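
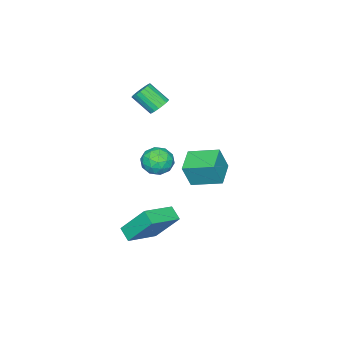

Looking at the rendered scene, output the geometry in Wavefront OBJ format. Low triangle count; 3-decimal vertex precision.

v 2.605 0.772 -3.847
v 2.34 0.137 -3.419
v 2.318 1.924 -2.313
v 2.054 1.29 -1.885
v 4.266 0.45 -3.295
v 4.002 -0.184 -2.867
v 3.98 1.603 -1.761
v 3.715 0.968 -1.333
v 2.006 2.636 1.336
v 2.395 2.422 2.547
v 1.511 3.995 1.735
v 1.9 3.781 2.946
v 3.16 3.139 1.054
v 3.549 2.925 2.265
v 2.665 4.498 1.453
v 3.054 4.284 2.664
v -0.833 -1.522 2.283
v -0.583 -1.135 2.652
v -0.396 -2.092 3.527
v -0.647 -2.478 3.157
v -0.837 -1.124 2.718
v -0.65 -2.081 3.593
v -1.09 -1.191 2.699
v -0.903 -2.148 3.574
v -1.292 -1.324 2.597
v -1.105 -2.281 3.471
v -1.403 -1.496 2.432
v -1.217 -2.453 3.307
v -1.402 -1.673 2.238
v -1.215 -2.63 3.113
v -1.288 -1.82 2.053
v -1.101 -2.777 2.928
v -1.084 -1.908 1.913
v -0.897 -2.865 2.788
v -0.83 -1.919 1.847
v -0.643 -2.876 2.722
v -0.577 -1.852 1.866
v -0.39 -2.809 2.741
v -0.375 -1.719 1.969
v -0.188 -2.676 2.843
v -0.263 -1.547 2.133
v -0.077 -2.504 3.008
v -0.265 -1.37 2.327
v -0.078 -2.327 3.202
v -0.379 -1.223 2.512
v -0.192 -2.18 3.387
v -2.589 -2.319 -2.18
v -2.033 -1.633 -2.18
v -1.567 -3.147 -2.74
v -1.011 -2.461 -2.74
v -1.267 -2.822 -1.976
v -1.898 -2.311 -1.63
v -1.702 -2.469 -3.29
v -2.333 -1.958 -2.944
v -1.485 -1.726 -2.866
v -1.216 -1.944 -2.054
v -2.384 -2.836 -2.866
v -2.115 -3.054 -2.054
v -2.4 -1.904 -2.131
v -1.2 -2.876 -2.789
v -1.35 -3.089 -2.34
v -1.023 -2.685 -2.34
v -2.321 -2.302 -1.807
v -1.994 -1.899 -1.807
v -1.544 -2.597 -1.687
v -1.606 -2.881 -3.113
v -1.279 -2.478 -3.113
v -2.577 -2.095 -2.58
v -2.25 -1.691 -2.58
v -2.056 -2.183 -3.233
v -1.752 -1.555 -2.534
v -1.151 -2.041 -2.863
v -1.557 -2.046 -3.187
v -1.928 -1.746 -2.983
v -1.593 -1.683 -2.057
v -0.993 -2.169 -2.386
v -1.143 -2.382 -1.937
v -1.514 -2.081 -1.733
v -1.271 -1.737 -2.46
v -2.607 -2.611 -2.534
v -2.007 -3.097 -2.863
v -2.086 -2.699 -3.187
v -2.457 -2.398 -2.983
v -2.449 -2.739 -2.057
v -1.848 -3.225 -2.386
v -1.672 -3.034 -1.937
v -2.043 -2.734 -1.733
v -2.329 -3.043 -2.46
f 2 4 1
f 5 2 1
f 1 4 3
f 3 5 1
f 2 8 4
f 6 2 5
f 6 8 2
f 4 8 3
f 7 5 3
f 3 8 7
f 7 6 5
f 8 6 7
f 10 12 9
f 13 10 9
f 9 12 11
f 11 13 9
f 10 16 12
f 14 10 13
f 14 16 10
f 12 16 11
f 15 13 11
f 11 16 15
f 15 14 13
f 16 14 15
f 18 17 21
f 18 21 19
f 19 21 22
f 19 22 20
f 21 17 23
f 21 23 22
f 22 23 24
f 22 24 20
f 23 17 25
f 23 25 24
f 24 25 26
f 24 26 20
f 25 17 27
f 25 27 26
f 26 27 28
f 26 28 20
f 27 17 29
f 27 29 28
f 28 29 30
f 28 30 20
f 29 17 31
f 29 31 30
f 30 31 32
f 30 32 20
f 31 17 33
f 31 33 32
f 32 33 34
f 32 34 20
f 33 17 35
f 33 35 34
f 34 35 36
f 34 36 20
f 35 17 37
f 35 37 36
f 36 37 38
f 36 38 20
f 37 17 39
f 37 39 38
f 38 39 40
f 38 40 20
f 39 17 41
f 39 41 40
f 40 41 42
f 40 42 20
f 41 17 43
f 41 43 42
f 42 43 44
f 42 44 20
f 43 17 45
f 43 45 44
f 44 45 46
f 44 46 20
f 45 17 18
f 45 18 46
f 46 18 19
f 46 19 20
f 47 84 63
f 84 58 87
f 63 87 52
f 84 87 63
f 47 63 59
f 63 52 64
f 59 64 48
f 63 64 59
f 47 59 68
f 59 48 69
f 68 69 54
f 59 69 68
f 47 68 80
f 68 54 83
f 80 83 57
f 68 83 80
f 47 80 84
f 80 57 88
f 84 88 58
f 80 88 84
f 48 64 75
f 64 52 78
f 75 78 56
f 64 78 75
f 52 87 65
f 87 58 86
f 65 86 51
f 87 86 65
f 58 88 85
f 88 57 81
f 85 81 49
f 88 81 85
f 57 83 82
f 83 54 70
f 82 70 53
f 83 70 82
f 54 69 74
f 69 48 71
f 74 71 55
f 69 71 74
f 50 76 62
f 76 56 77
f 62 77 51
f 76 77 62
f 50 62 60
f 62 51 61
f 60 61 49
f 62 61 60
f 50 60 67
f 60 49 66
f 67 66 53
f 60 66 67
f 50 67 72
f 67 53 73
f 72 73 55
f 67 73 72
f 50 72 76
f 72 55 79
f 76 79 56
f 72 79 76
f 51 77 65
f 77 56 78
f 65 78 52
f 77 78 65
f 49 61 85
f 61 51 86
f 85 86 58
f 61 86 85
f 53 66 82
f 66 49 81
f 82 81 57
f 66 81 82
f 55 73 74
f 73 53 70
f 74 70 54
f 73 70 74
f 56 79 75
f 79 55 71
f 75 71 48
f 79 71 75



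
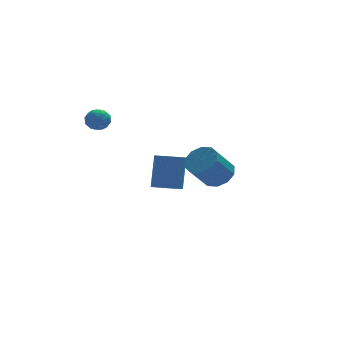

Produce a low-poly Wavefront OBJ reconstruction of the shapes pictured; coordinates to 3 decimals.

v 3.311 2.423 -3.514
v 3.931 1.731 -3.315
v 2.889 1.185 -1.967
v 2.269 1.877 -2.166
v 4.083 2.206 -3.005
v 3.041 1.66 -1.657
v 3.941 2.764 -2.89
v 2.898 2.218 -1.541
v 3.558 3.191 -3.013
v 2.515 2.645 -1.664
v 3.08 3.325 -3.327
v 2.038 2.779 -1.979
v 2.691 3.115 -3.713
v 1.649 2.569 -2.365
v 2.539 2.64 -4.023
v 1.497 2.094 -2.675
v 2.682 2.082 -4.139
v 1.639 1.536 -2.79
v 3.065 1.655 -4.016
v 2.022 1.109 -2.667
v 3.542 1.521 -3.701
v 2.5 0.975 -2.353
v -0.967 -3.909 -0.882
v -0.242 -3.988 -1.005
v 0.112 -3.271 0.619
v -0.613 -3.191 0.742
v -0.367 -3.576 -1.159
v -0.013 -2.859 0.464
v -0.721 -3.291 -1.208
v -0.368 -2.574 0.416
v -1.17 -3.242 -1.132
v -0.816 -2.525 0.492
v -1.541 -3.448 -0.96
v -1.187 -2.731 0.663
v -1.692 -3.829 -0.759
v -1.338 -3.112 0.865
v -1.567 -4.241 -0.604
v -1.213 -3.524 1.019
v -1.212 -4.526 -0.556
v -0.859 -3.809 1.068
v -0.764 -4.575 -0.632
v -0.41 -3.858 0.992
v -0.393 -4.369 -0.803
v -0.039 -3.652 0.82
v -2.486 2.756 1.276
v -2.128 2.321 0.889
v -3.392 2.139 1.131
v -3.034 1.704 0.744
v -2.912 1.745 1.415
v -2.351 2.126 1.505
v -3.169 2.334 0.515
v -2.608 2.715 0.605
v -2.55 2.06 0.419
v -2.391 1.696 0.975
v -3.129 2.764 1.045
v -2.97 2.4 1.601
v -2.227 2.593 1.095
v -3.293 1.867 0.925
v -3.221 1.891 1.319
v -3.01 1.636 1.092
v -2.359 2.478 1.457
v -2.148 2.222 1.23
v -2.609 1.884 1.539
v -3.372 2.238 0.79
v -3.161 1.982 0.563
v -2.51 2.824 0.928
v -2.299 2.569 0.701
v -2.911 2.576 0.481
v -2.265 2.184 0.591
v -2.798 1.821 0.506
v -2.877 2.191 0.372
v -2.547 2.415 0.424
v -2.172 1.97 0.918
v -2.704 1.607 0.833
v -2.632 1.631 1.227
v -2.303 1.855 1.28
v -2.419 1.816 0.642
v -2.816 2.853 1.187
v -3.348 2.49 1.102
v -3.217 2.605 0.74
v -2.888 2.829 0.793
v -2.722 2.639 1.514
v -3.255 2.276 1.429
v -2.973 2.045 1.596
v -2.643 2.269 1.648
v -3.101 2.644 1.378
f 2 1 5
f 2 5 3
f 3 5 6
f 3 6 4
f 5 1 7
f 5 7 6
f 6 7 8
f 6 8 4
f 7 1 9
f 7 9 8
f 8 9 10
f 8 10 4
f 9 1 11
f 9 11 10
f 10 11 12
f 10 12 4
f 11 1 13
f 11 13 12
f 12 13 14
f 12 14 4
f 13 1 15
f 13 15 14
f 14 15 16
f 14 16 4
f 15 1 17
f 15 17 16
f 16 17 18
f 16 18 4
f 17 1 19
f 17 19 18
f 18 19 20
f 18 20 4
f 19 1 21
f 19 21 20
f 20 21 22
f 20 22 4
f 21 1 2
f 21 2 22
f 22 2 3
f 22 3 4
f 24 23 27
f 24 27 25
f 25 27 28
f 25 28 26
f 27 23 29
f 27 29 28
f 28 29 30
f 28 30 26
f 29 23 31
f 29 31 30
f 30 31 32
f 30 32 26
f 31 23 33
f 31 33 32
f 32 33 34
f 32 34 26
f 33 23 35
f 33 35 34
f 34 35 36
f 34 36 26
f 35 23 37
f 35 37 36
f 36 37 38
f 36 38 26
f 37 23 39
f 37 39 38
f 38 39 40
f 38 40 26
f 39 23 41
f 39 41 40
f 40 41 42
f 40 42 26
f 41 23 43
f 41 43 42
f 42 43 44
f 42 44 26
f 43 23 24
f 43 24 44
f 44 24 25
f 44 25 26
f 45 82 61
f 82 56 85
f 61 85 50
f 82 85 61
f 45 61 57
f 61 50 62
f 57 62 46
f 61 62 57
f 45 57 66
f 57 46 67
f 66 67 52
f 57 67 66
f 45 66 78
f 66 52 81
f 78 81 55
f 66 81 78
f 45 78 82
f 78 55 86
f 82 86 56
f 78 86 82
f 46 62 73
f 62 50 76
f 73 76 54
f 62 76 73
f 50 85 63
f 85 56 84
f 63 84 49
f 85 84 63
f 56 86 83
f 86 55 79
f 83 79 47
f 86 79 83
f 55 81 80
f 81 52 68
f 80 68 51
f 81 68 80
f 52 67 72
f 67 46 69
f 72 69 53
f 67 69 72
f 48 74 60
f 74 54 75
f 60 75 49
f 74 75 60
f 48 60 58
f 60 49 59
f 58 59 47
f 60 59 58
f 48 58 65
f 58 47 64
f 65 64 51
f 58 64 65
f 48 65 70
f 65 51 71
f 70 71 53
f 65 71 70
f 48 70 74
f 70 53 77
f 74 77 54
f 70 77 74
f 49 75 63
f 75 54 76
f 63 76 50
f 75 76 63
f 47 59 83
f 59 49 84
f 83 84 56
f 59 84 83
f 51 64 80
f 64 47 79
f 80 79 55
f 64 79 80
f 53 71 72
f 71 51 68
f 72 68 52
f 71 68 72
f 54 77 73
f 77 53 69
f 73 69 46
f 77 69 73



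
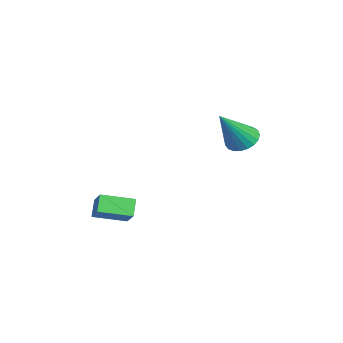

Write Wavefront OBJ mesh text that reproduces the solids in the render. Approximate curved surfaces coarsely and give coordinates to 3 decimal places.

v 3.559 -2.751 -3.488
v 3.061 -2.674 -2.841
v 3.371 -1.469 -3.786
v 2.873 -1.391 -3.139
v 4.387 -2.489 -2.881
v 3.889 -2.411 -2.234
v 4.199 -1.206 -3.179
v 3.701 -1.129 -2.532
v 1.915 2.709 -0.148
v 2.54 2.906 -0.422
v 2.825 1.851 1.308
v 2.475 3.135 -0.247
v 2.313 3.29 -0.055
v 2.082 3.344 0.121
v 1.823 3.289 0.251
v 1.579 3.133 0.311
v 1.394 2.904 0.292
v 1.298 2.641 0.197
v 1.31 2.39 0.042
v 1.426 2.194 -0.146
v 1.626 2.087 -0.334
v 1.877 2.088 -0.49
v 2.134 2.196 -0.587
v 2.353 2.392 -0.609
v 2.497 2.644 -0.55
f 2 4 1
f 5 2 1
f 1 4 3
f 3 5 1
f 2 8 4
f 6 2 5
f 6 8 2
f 4 8 3
f 7 5 3
f 3 8 7
f 7 6 5
f 8 6 7
f 10 9 12
f 10 12 11
f 12 9 13
f 12 13 11
f 13 9 14
f 13 14 11
f 14 9 15
f 14 15 11
f 15 9 16
f 15 16 11
f 16 9 17
f 16 17 11
f 17 9 18
f 17 18 11
f 18 9 19
f 18 19 11
f 19 9 20
f 19 20 11
f 20 9 21
f 20 21 11
f 21 9 22
f 21 22 11
f 22 9 23
f 22 23 11
f 23 9 24
f 23 24 11
f 24 9 25
f 24 25 11
f 25 9 10
f 25 10 11



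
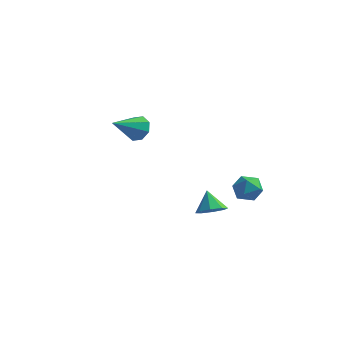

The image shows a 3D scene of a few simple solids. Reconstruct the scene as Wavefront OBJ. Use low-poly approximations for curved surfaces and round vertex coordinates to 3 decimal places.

v 2.562 -1.588 -2.573
v 3.107 -1.734 -2.211
v 2.118 -1.152 -1.727
v 3.137 -1.273 -2.434
v 2.83 -0.997 -2.738
v 2.366 -1.067 -2.945
v 2.017 -1.443 -2.934
v 1.988 -1.904 -2.712
v 2.295 -2.18 -2.408
v 2.758 -2.11 -2.2
v -2.708 1.797 -0.515
v -2.185 1.877 -0.056
v -3.192 0.443 0.275
v -2.634 2.127 0.098
v -3.125 2.184 -0.107
v -3.372 2.013 -0.551
v -3.23 1.716 -0.973
v -2.782 1.466 -1.127
v -2.29 1.41 -0.922
v -2.043 1.58 -0.478
v 3.21 1.39 -1.918
v 3.566 0.832 -2.216
v 2.274 1.148 -2.584
v 2.63 0.59 -2.882
v 2.424 0.56 -2.186
v 3.003 0.71 -1.775
v 2.837 1.27 -3.025
v 3.416 1.42 -2.614
v 3.336 0.758 -2.9
v 3.08 0.319 -2.381
v 2.76 1.661 -2.419
v 2.504 1.222 -1.9
f 2 1 4
f 2 4 3
f 4 1 5
f 4 5 3
f 5 1 6
f 5 6 3
f 6 1 7
f 6 7 3
f 7 1 8
f 7 8 3
f 8 1 9
f 8 9 3
f 9 1 10
f 9 10 3
f 10 1 2
f 10 2 3
f 12 11 14
f 12 14 13
f 14 11 15
f 14 15 13
f 15 11 16
f 15 16 13
f 16 11 17
f 16 17 13
f 17 11 18
f 17 18 13
f 18 11 19
f 18 19 13
f 19 11 20
f 19 20 13
f 20 11 12
f 20 12 13
f 21 32 26
f 21 26 22
f 21 22 28
f 21 28 31
f 21 31 32
f 22 26 30
f 26 32 25
f 32 31 23
f 31 28 27
f 28 22 29
f 24 30 25
f 24 25 23
f 24 23 27
f 24 27 29
f 24 29 30
f 25 30 26
f 23 25 32
f 27 23 31
f 29 27 28
f 30 29 22



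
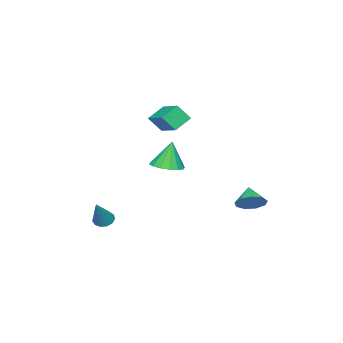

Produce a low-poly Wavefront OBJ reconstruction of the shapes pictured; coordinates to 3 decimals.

v -1.518 0.278 2.293
v -1.182 -0.245 3.064
v -0.721 1.63 2.864
v -0.385 1.107 3.635
v -0.675 0.013 1.745
v -0.339 -0.51 2.516
v 0.122 1.365 2.316
v 0.458 0.842 3.087
v 1.323 -1.893 -3.766
v 1.636 -2.315 -3.891
v 2.277 -1.587 -2.394
v 1.758 -2.073 -4.029
v 1.742 -1.774 -4.085
v 1.593 -1.513 -4.039
v 1.358 -1.372 -3.907
v 1.112 -1.397 -3.73
v 0.932 -1.579 -3.565
v 0.877 -1.86 -3.464
v 0.963 -2.152 -3.459
v 1.163 -2.361 -3.551
v 1.414 -2.422 -3.712
v 0.344 1.038 0.052
v 0.892 0.433 0.203
v 0.036 1.122 1.508
v 1.118 0.797 0.23
v 1.137 1.226 0.21
v 0.944 1.604 0.147
v 0.59 1.831 0.059
v 0.17 1.845 -0.031
v -0.203 1.643 -0.099
v -0.43 1.279 -0.126
v -0.449 0.85 -0.105
v -0.255 0.472 -0.042
v 0.099 0.245 0.046
v 0.519 0.231 0.136
v -2.266 3.951 -2.53
v -1.868 4.231 -1.92
v -2.894 3.409 -1.87
v -2.273 4.557 -2.038
v -2.676 4.6 -2.386
v -2.886 4.339 -2.801
v -2.807 3.897 -3.089
v -2.474 3.48 -3.116
v -2.044 3.284 -2.868
v -1.718 3.4 -2.462
v -1.648 3.774 -2.087
f 2 4 1
f 5 2 1
f 1 4 3
f 3 5 1
f 2 8 4
f 6 2 5
f 6 8 2
f 4 8 3
f 7 5 3
f 3 8 7
f 7 6 5
f 8 6 7
f 10 9 12
f 10 12 11
f 12 9 13
f 12 13 11
f 13 9 14
f 13 14 11
f 14 9 15
f 14 15 11
f 15 9 16
f 15 16 11
f 16 9 17
f 16 17 11
f 17 9 18
f 17 18 11
f 18 9 19
f 18 19 11
f 19 9 20
f 19 20 11
f 20 9 21
f 20 21 11
f 21 9 10
f 21 10 11
f 23 22 25
f 23 25 24
f 25 22 26
f 25 26 24
f 26 22 27
f 26 27 24
f 27 22 28
f 27 28 24
f 28 22 29
f 28 29 24
f 29 22 30
f 29 30 24
f 30 22 31
f 30 31 24
f 31 22 32
f 31 32 24
f 32 22 33
f 32 33 24
f 33 22 34
f 33 34 24
f 34 22 35
f 34 35 24
f 35 22 23
f 35 23 24
f 37 36 39
f 37 39 38
f 39 36 40
f 39 40 38
f 40 36 41
f 40 41 38
f 41 36 42
f 41 42 38
f 42 36 43
f 42 43 38
f 43 36 44
f 43 44 38
f 44 36 45
f 44 45 38
f 45 36 46
f 45 46 38
f 46 36 37
f 46 37 38



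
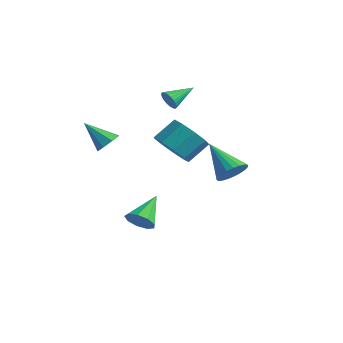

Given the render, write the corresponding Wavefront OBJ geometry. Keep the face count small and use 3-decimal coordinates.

v -1.267 -0.509 -0.62
v -0.489 -0.122 -1.261
v -0.255 0.897 -0.36
v -1.033 0.509 0.28
v -1.138 0.184 -1.438
v -0.903 1.203 -0.537
v -1.847 0.166 -1.233
v -1.613 1.184 -0.332
v -2.285 -0.169 -0.741
v -2.051 0.85 0.16
v -2.247 -0.663 -0.192
v -2.012 0.356 0.708
v -1.75 -1.085 0.156
v -1.516 -0.066 1.056
v -1.028 -1.237 0.14
v -0.793 -0.219 1.041
v -0.417 -1.05 -0.231
v -0.183 -0.031 0.67
v -0.204 -0.609 -0.784
v 0.03 0.41 0.117
v -2.511 -3.102 0.096
v -1.981 -3.309 0.485
v -3.529 -3.658 1.184
v -2.132 -2.816 0.596
v -2.506 -2.49 0.414
v -2.882 -2.522 0.045
v -3.042 -2.894 -0.294
v -2.891 -3.388 -0.405
v -2.517 -3.714 -0.222
v -2.141 -3.682 0.146
v -0.689 -2.834 -4.243
v -0.419 -3.181 -3.623
v -1.171 -1.446 -3.257
v -0.046 -2.895 -3.844
v 0.027 -2.58 -4.251
v -0.236 -2.385 -4.655
v -0.711 -2.399 -4.866
v -1.176 -2.618 -4.786
v -1.413 -2.937 -4.451
v -1.312 -3.209 -4.02
v -0.919 -3.305 -3.693
v 2.739 -0.429 -0.723
v 3.102 0.133 -0.284
v 1.201 -0.411 0.523
v 2.928 0.316 -0.5
v 2.722 0.371 -0.755
v 2.519 0.287 -1.005
v 2.353 0.08 -1.206
v 2.255 -0.216 -1.324
v 2.24 -0.548 -1.337
v 2.312 -0.859 -1.245
v 2.457 -1.096 -1.062
v 2.651 -1.218 -0.821
v 2.86 -1.203 -0.563
v 3.049 -1.054 -0.333
v 3.184 -0.797 -0.17
v 3.242 -0.477 -0.103
v 3.213 -0.148 -0.143
v -2.046 0.052 2.058
v -1.866 -0.167 2.542
v -1.854 1.368 2.582
v -1.679 -0.15 2.431
v -1.548 -0.102 2.263
v -1.492 -0.031 2.064
v -1.521 0.052 1.864
v -1.629 0.136 1.694
v -1.801 0.206 1.579
v -2.011 0.254 1.537
v -2.225 0.27 1.575
v -2.413 0.253 1.686
v -2.544 0.205 1.854
v -2.6 0.134 2.053
v -2.571 0.051 2.253
v -2.462 -0.033 2.423
v -2.29 -0.103 2.538
v -2.081 -0.15 2.579
f 2 1 5
f 2 5 3
f 3 5 6
f 3 6 4
f 5 1 7
f 5 7 6
f 6 7 8
f 6 8 4
f 7 1 9
f 7 9 8
f 8 9 10
f 8 10 4
f 9 1 11
f 9 11 10
f 10 11 12
f 10 12 4
f 11 1 13
f 11 13 12
f 12 13 14
f 12 14 4
f 13 1 15
f 13 15 14
f 14 15 16
f 14 16 4
f 15 1 17
f 15 17 16
f 16 17 18
f 16 18 4
f 17 1 19
f 17 19 18
f 18 19 20
f 18 20 4
f 19 1 2
f 19 2 20
f 20 2 3
f 20 3 4
f 22 21 24
f 22 24 23
f 24 21 25
f 24 25 23
f 25 21 26
f 25 26 23
f 26 21 27
f 26 27 23
f 27 21 28
f 27 28 23
f 28 21 29
f 28 29 23
f 29 21 30
f 29 30 23
f 30 21 22
f 30 22 23
f 32 31 34
f 32 34 33
f 34 31 35
f 34 35 33
f 35 31 36
f 35 36 33
f 36 31 37
f 36 37 33
f 37 31 38
f 37 38 33
f 38 31 39
f 38 39 33
f 39 31 40
f 39 40 33
f 40 31 41
f 40 41 33
f 41 31 32
f 41 32 33
f 43 42 45
f 43 45 44
f 45 42 46
f 45 46 44
f 46 42 47
f 46 47 44
f 47 42 48
f 47 48 44
f 48 42 49
f 48 49 44
f 49 42 50
f 49 50 44
f 50 42 51
f 50 51 44
f 51 42 52
f 51 52 44
f 52 42 53
f 52 53 44
f 53 42 54
f 53 54 44
f 54 42 55
f 54 55 44
f 55 42 56
f 55 56 44
f 56 42 57
f 56 57 44
f 57 42 58
f 57 58 44
f 58 42 43
f 58 43 44
f 60 59 62
f 60 62 61
f 62 59 63
f 62 63 61
f 63 59 64
f 63 64 61
f 64 59 65
f 64 65 61
f 65 59 66
f 65 66 61
f 66 59 67
f 66 67 61
f 67 59 68
f 67 68 61
f 68 59 69
f 68 69 61
f 69 59 70
f 69 70 61
f 70 59 71
f 70 71 61
f 71 59 72
f 71 72 61
f 72 59 73
f 72 73 61
f 73 59 74
f 73 74 61
f 74 59 75
f 74 75 61
f 75 59 76
f 75 76 61
f 76 59 60
f 76 60 61



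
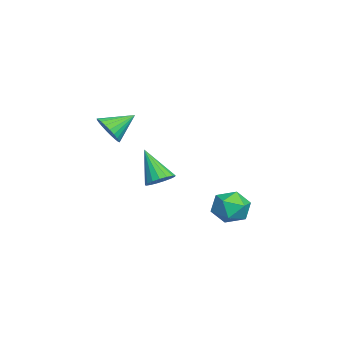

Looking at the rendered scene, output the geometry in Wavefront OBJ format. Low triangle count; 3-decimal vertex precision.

v -1.156 -1.741 -1.361
v -0.686 -2.287 -1.37
v -1.984 -2.479 0.181
v -0.532 -2.049 -1.174
v -0.521 -1.741 -1.02
v -0.655 -1.433 -0.944
v -0.904 -1.195 -0.964
v -1.21 -1.082 -1.075
v -1.504 -1.12 -1.251
v -1.718 -1.301 -1.452
v -1.803 -1.582 -1.633
v -1.74 -1.899 -1.751
v -1.542 -2.18 -1.78
v -1.257 -2.361 -1.712
v -0.948 -2.399 -1.565
v -0.254 2.189 -2.281
v 0.657 1.923 -2.092
v -0.577 0.737 -2.768
v 0.334 0.471 -2.579
v -0.269 0.684 -1.853
v -0.069 1.581 -1.552
v 0.149 1.079 -3.308
v 0.349 1.976 -3.007
v 0.906 1.237 -2.727
v 0.648 0.993 -1.827
v -0.568 1.667 -3.033
v -0.826 1.423 -2.133
v 2.923 -3.685 3.052
v 3.354 -3.205 2.614
v 2.457 -2.615 3.768
v 3.094 -3.212 2.456
v 2.808 -3.292 2.388
v 2.54 -3.431 2.422
v 2.33 -3.609 2.551
v 2.21 -3.799 2.757
v 2.199 -3.971 3.008
v 2.298 -4.1 3.265
v 2.492 -4.166 3.49
v 2.752 -4.159 3.648
v 3.038 -4.079 3.715
v 3.307 -3.94 3.682
v 3.517 -3.761 3.552
v 3.636 -3.572 3.347
v 3.648 -3.399 3.096
v 3.548 -3.27 2.839
f 2 1 4
f 2 4 3
f 4 1 5
f 4 5 3
f 5 1 6
f 5 6 3
f 6 1 7
f 6 7 3
f 7 1 8
f 7 8 3
f 8 1 9
f 8 9 3
f 9 1 10
f 9 10 3
f 10 1 11
f 10 11 3
f 11 1 12
f 11 12 3
f 12 1 13
f 12 13 3
f 13 1 14
f 13 14 3
f 14 1 15
f 14 15 3
f 15 1 2
f 15 2 3
f 16 27 21
f 16 21 17
f 16 17 23
f 16 23 26
f 16 26 27
f 17 21 25
f 21 27 20
f 27 26 18
f 26 23 22
f 23 17 24
f 19 25 20
f 19 20 18
f 19 18 22
f 19 22 24
f 19 24 25
f 20 25 21
f 18 20 27
f 22 18 26
f 24 22 23
f 25 24 17
f 29 28 31
f 29 31 30
f 31 28 32
f 31 32 30
f 32 28 33
f 32 33 30
f 33 28 34
f 33 34 30
f 34 28 35
f 34 35 30
f 35 28 36
f 35 36 30
f 36 28 37
f 36 37 30
f 37 28 38
f 37 38 30
f 38 28 39
f 38 39 30
f 39 28 40
f 39 40 30
f 40 28 41
f 40 41 30
f 41 28 42
f 41 42 30
f 42 28 43
f 42 43 30
f 43 28 44
f 43 44 30
f 44 28 45
f 44 45 30
f 45 28 29
f 45 29 30



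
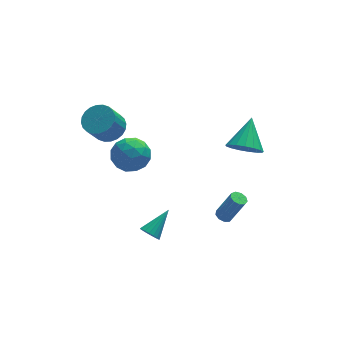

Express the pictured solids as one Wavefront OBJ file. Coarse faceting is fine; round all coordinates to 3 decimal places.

v -3.523 3.908 -1.312
v -2.895 4.398 -2.249
v -2.025 2.642 -0.971
v -1.397 3.132 -1.908
v -1.583 3.787 -0.883
v -2.509 4.569 -1.094
v -2.411 2.471 -2.126
v -3.337 3.253 -2.337
v -2.208 3.51 -2.752
v -1.696 4.323 -1.984
v -3.224 2.717 -1.236
v -2.712 3.53 -0.468
v -3.34 4.264 -1.811
v -1.58 2.776 -1.409
v -1.689 3.161 -0.807
v -1.32 3.449 -1.358
v -3.114 4.364 -1.132
v -2.744 4.653 -1.682
v -1.973 4.293 -0.879
v -2.176 2.387 -1.538
v -1.806 2.676 -2.088
v -3.6 3.591 -1.862
v -3.231 3.879 -2.413
v -2.947 2.747 -2.341
v -2.567 4.031 -2.657
v -1.687 3.287 -2.457
v -2.283 2.898 -2.585
v -2.827 3.358 -2.709
v -2.266 4.508 -2.206
v -1.386 3.764 -2.005
v -1.495 4.149 -1.402
v -2.04 4.609 -1.526
v -1.863 3.987 -2.501
v -3.534 3.276 -1.215
v -2.654 2.532 -1.014
v -2.88 2.431 -1.694
v -3.425 2.891 -1.818
v -3.233 3.753 -0.763
v -2.353 3.009 -0.563
v -2.093 3.682 -0.511
v -2.637 4.142 -0.635
v -3.057 3.053 -0.719
v -2.848 -2.761 -2.735
v -2.425 -2.84 -3.209
v -1.572 -1.859 -1.745
v -2.549 -2.592 -3.275
v -2.732 -2.378 -3.234
v -2.938 -2.239 -3.095
v -3.126 -2.204 -2.884
v -3.259 -2.279 -2.644
v -3.311 -2.449 -2.421
v -3.271 -2.682 -2.261
v -3.148 -2.929 -2.195
v -2.965 -3.144 -2.236
v -2.759 -3.283 -2.375
v -2.57 -3.318 -2.586
v -2.437 -3.243 -2.826
v -2.385 -3.072 -3.048
v 1.133 -3.292 -1.518
v 1.576 -3.114 -1.695
v 2.331 -3.369 -0.059
v 1.887 -3.548 0.118
v 1.385 -2.852 -1.566
v 2.14 -3.107 0.07
v 1.076 -2.796 -1.415
v 1.831 -3.051 0.222
v 0.793 -2.973 -1.312
v 1.548 -3.228 0.325
v 0.669 -3.299 -1.305
v 1.424 -3.554 0.331
v 0.762 -3.622 -1.399
v 1.517 -3.877 0.238
v 1.028 -3.791 -1.548
v 1.783 -4.046 0.089
v 1.344 -3.726 -1.683
v 2.098 -3.982 -0.047
v 1.56 -3.459 -1.741
v 2.315 -3.714 -0.105
v -3.558 3.915 0.783
v -3.008 3.056 0.75
v -3.752 2.527 2.124
v -4.302 3.385 2.157
v -2.772 3.291 0.969
v -3.517 2.762 2.343
v -2.656 3.621 1.159
v -3.401 3.092 2.533
v -2.677 3.996 1.291
v -3.422 3.466 2.665
v -2.832 4.358 1.347
v -3.577 3.829 2.721
v -3.098 4.653 1.316
v -3.843 4.123 2.69
v -3.434 4.835 1.205
v -4.178 4.306 2.579
v -3.788 4.877 1.029
v -4.533 4.348 2.403
v -4.108 4.773 0.816
v -4.852 4.244 2.19
v -4.343 4.538 0.597
v -5.088 4.009 1.971
v -4.459 4.208 0.407
v -5.204 3.679 1.781
v -4.438 3.834 0.275
v -5.183 3.304 1.649
v -4.283 3.471 0.219
v -5.028 2.942 1.593
v -4.017 3.177 0.25
v -4.762 2.647 1.624
v -3.682 2.994 0.361
v -4.426 2.465 1.735
v -3.327 2.952 0.537
v -4.072 2.423 1.911
v 3.056 -0.404 1.276
v 4.002 -0.903 1.243
v 3.864 1.044 2.564
v 4.025 -0.57 0.854
v 3.826 -0.199 0.562
v 3.451 0.125 0.434
v 2.985 0.327 0.498
v 2.535 0.362 0.741
v 2.205 0.222 1.106
v 2.069 -0.062 1.51
v 2.16 -0.424 1.861
v 2.456 -0.782 2.077
v 2.889 -1.053 2.11
v 3.36 -1.175 1.952
v 3.762 -1.121 1.639
f 1 38 17
f 38 12 41
f 17 41 6
f 38 41 17
f 1 17 13
f 17 6 18
f 13 18 2
f 17 18 13
f 1 13 22
f 13 2 23
f 22 23 8
f 13 23 22
f 1 22 34
f 22 8 37
f 34 37 11
f 22 37 34
f 1 34 38
f 34 11 42
f 38 42 12
f 34 42 38
f 2 18 29
f 18 6 32
f 29 32 10
f 18 32 29
f 6 41 19
f 41 12 40
f 19 40 5
f 41 40 19
f 12 42 39
f 42 11 35
f 39 35 3
f 42 35 39
f 11 37 36
f 37 8 24
f 36 24 7
f 37 24 36
f 8 23 28
f 23 2 25
f 28 25 9
f 23 25 28
f 4 30 16
f 30 10 31
f 16 31 5
f 30 31 16
f 4 16 14
f 16 5 15
f 14 15 3
f 16 15 14
f 4 14 21
f 14 3 20
f 21 20 7
f 14 20 21
f 4 21 26
f 21 7 27
f 26 27 9
f 21 27 26
f 4 26 30
f 26 9 33
f 30 33 10
f 26 33 30
f 5 31 19
f 31 10 32
f 19 32 6
f 31 32 19
f 3 15 39
f 15 5 40
f 39 40 12
f 15 40 39
f 7 20 36
f 20 3 35
f 36 35 11
f 20 35 36
f 9 27 28
f 27 7 24
f 28 24 8
f 27 24 28
f 10 33 29
f 33 9 25
f 29 25 2
f 33 25 29
f 44 43 46
f 44 46 45
f 46 43 47
f 46 47 45
f 47 43 48
f 47 48 45
f 48 43 49
f 48 49 45
f 49 43 50
f 49 50 45
f 50 43 51
f 50 51 45
f 51 43 52
f 51 52 45
f 52 43 53
f 52 53 45
f 53 43 54
f 53 54 45
f 54 43 55
f 54 55 45
f 55 43 56
f 55 56 45
f 56 43 57
f 56 57 45
f 57 43 58
f 57 58 45
f 58 43 44
f 58 44 45
f 60 59 63
f 60 63 61
f 61 63 64
f 61 64 62
f 63 59 65
f 63 65 64
f 64 65 66
f 64 66 62
f 65 59 67
f 65 67 66
f 66 67 68
f 66 68 62
f 67 59 69
f 67 69 68
f 68 69 70
f 68 70 62
f 69 59 71
f 69 71 70
f 70 71 72
f 70 72 62
f 71 59 73
f 71 73 72
f 72 73 74
f 72 74 62
f 73 59 75
f 73 75 74
f 74 75 76
f 74 76 62
f 75 59 77
f 75 77 76
f 76 77 78
f 76 78 62
f 77 59 60
f 77 60 78
f 78 60 61
f 78 61 62
f 80 79 83
f 80 83 81
f 81 83 84
f 81 84 82
f 83 79 85
f 83 85 84
f 84 85 86
f 84 86 82
f 85 79 87
f 85 87 86
f 86 87 88
f 86 88 82
f 87 79 89
f 87 89 88
f 88 89 90
f 88 90 82
f 89 79 91
f 89 91 90
f 90 91 92
f 90 92 82
f 91 79 93
f 91 93 92
f 92 93 94
f 92 94 82
f 93 79 95
f 93 95 94
f 94 95 96
f 94 96 82
f 95 79 97
f 95 97 96
f 96 97 98
f 96 98 82
f 97 79 99
f 97 99 98
f 98 99 100
f 98 100 82
f 99 79 101
f 99 101 100
f 100 101 102
f 100 102 82
f 101 79 103
f 101 103 102
f 102 103 104
f 102 104 82
f 103 79 105
f 103 105 104
f 104 105 106
f 104 106 82
f 105 79 107
f 105 107 106
f 106 107 108
f 106 108 82
f 107 79 109
f 107 109 108
f 108 109 110
f 108 110 82
f 109 79 111
f 109 111 110
f 110 111 112
f 110 112 82
f 111 79 80
f 111 80 112
f 112 80 81
f 112 81 82
f 114 113 116
f 114 116 115
f 116 113 117
f 116 117 115
f 117 113 118
f 117 118 115
f 118 113 119
f 118 119 115
f 119 113 120
f 119 120 115
f 120 113 121
f 120 121 115
f 121 113 122
f 121 122 115
f 122 113 123
f 122 123 115
f 123 113 124
f 123 124 115
f 124 113 125
f 124 125 115
f 125 113 126
f 125 126 115
f 126 113 127
f 126 127 115
f 127 113 114
f 127 114 115



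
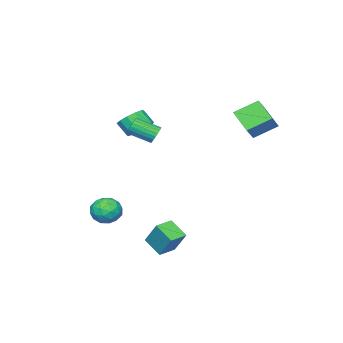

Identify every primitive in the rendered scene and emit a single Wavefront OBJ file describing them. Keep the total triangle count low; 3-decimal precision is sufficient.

v 1.916 -0.158 2.995
v 2.264 0.224 3.3
v 2.953 -0.941 3.97
v 2.604 -1.322 3.665
v 2.069 0.197 3.453
v 2.758 -0.967 4.124
v 1.848 0.109 3.528
v 2.537 -1.055 4.198
v 1.638 -0.025 3.51
v 2.327 -1.189 4.181
v 1.477 -0.182 3.403
v 2.166 -1.347 4.074
v 1.391 -0.335 3.226
v 2.08 -1.499 3.896
v 1.396 -0.457 3.008
v 2.085 -1.622 3.679
v 1.491 -0.528 2.789
v 2.18 -1.692 3.459
v 1.659 -0.534 2.604
v 2.348 -1.699 3.275
v 1.872 -0.476 2.488
v 2.56 -1.64 3.158
v 2.092 -0.362 2.459
v 2.781 -1.527 3.129
v 2.282 -0.213 2.522
v 2.97 -1.378 3.193
v 2.408 -0.055 2.668
v 3.097 -1.219 3.338
v 2.449 0.086 2.87
v 3.138 -1.078 3.54
v 2.398 0.185 3.093
v 3.087 -0.98 3.764
v -3.001 2.706 2.04
v -3.681 1.287 2.916
v -3.998 3.694 2.868
v -4.678 2.276 3.743
v -2.222 2.824 2.837
v -2.902 1.406 3.712
v -3.219 3.813 3.664
v -3.899 2.394 4.54
v -0.457 -3.184 2.128
v 0.287 -2.794 2.45
v 0.321 -3.506 3.234
v -0.423 -3.896 2.912
v -0.104 -2.563 2.676
v -0.07 -3.276 3.46
v -0.607 -2.53 2.728
v -0.573 -3.242 3.512
v -1.063 -2.705 2.589
v -1.029 -3.417 3.374
v -1.326 -3.031 2.304
v -1.292 -3.743 3.089
v -1.313 -3.406 1.963
v -1.279 -4.118 2.748
v -1.029 -3.711 1.674
v -0.995 -4.423 2.459
v -0.563 -3.848 1.53
v -0.529 -4.56 2.314
v -0.063 -3.774 1.575
v -0.029 -4.487 2.359
v 0.312 -3.513 1.795
v 0.346 -4.225 2.58
v 0.442 -3.148 2.122
v 0.476 -3.86 2.906
v 3.223 2.111 -4.502
v 3.106 1.024 -3.745
v 3.437 3.054 -3.116
v 3.32 1.967 -2.359
v 4.3 1.953 -4.561
v 4.183 0.866 -3.804
v 4.514 2.896 -3.175
v 4.397 1.809 -2.418
v 2.742 -2.248 -2.622
v 3.525 -2.558 -3.12
v 1.935 -3.522 -3.1
v 2.718 -3.832 -3.598
v 2.729 -3.831 -2.62
v 3.228 -3.043 -2.325
v 2.232 -3.037 -3.895
v 2.731 -2.249 -3.6
v 3.21 -3.045 -3.907
v 3.517 -3.535 -3.119
v 1.943 -2.545 -3.101
v 2.25 -3.035 -2.313
v 3.204 -2.291 -2.829
v 2.256 -3.789 -3.391
v 2.262 -3.788 -2.817
v 2.722 -3.97 -3.109
v 3.03 -2.577 -2.361
v 3.49 -2.758 -2.654
v 3.022 -3.507 -2.361
v 1.97 -3.322 -3.566
v 2.43 -3.503 -3.859
v 2.738 -2.11 -3.111
v 3.198 -2.292 -3.403
v 2.438 -2.573 -3.859
v 3.479 -2.759 -3.584
v 3.005 -3.508 -3.865
v 2.719 -3.041 -4.04
v 3.012 -2.578 -3.866
v 3.66 -3.048 -3.121
v 3.185 -3.796 -3.402
v 3.192 -3.796 -2.827
v 3.485 -3.333 -2.653
v 3.475 -3.334 -3.583
v 2.275 -2.284 -2.818
v 1.8 -3.032 -3.099
v 1.975 -2.747 -3.567
v 2.268 -2.284 -3.393
v 2.455 -2.572 -2.355
v 1.981 -3.321 -2.636
v 2.448 -3.502 -2.354
v 2.741 -3.039 -2.18
v 1.985 -2.746 -2.637
f 2 1 5
f 2 5 3
f 3 5 6
f 3 6 4
f 5 1 7
f 5 7 6
f 6 7 8
f 6 8 4
f 7 1 9
f 7 9 8
f 8 9 10
f 8 10 4
f 9 1 11
f 9 11 10
f 10 11 12
f 10 12 4
f 11 1 13
f 11 13 12
f 12 13 14
f 12 14 4
f 13 1 15
f 13 15 14
f 14 15 16
f 14 16 4
f 15 1 17
f 15 17 16
f 16 17 18
f 16 18 4
f 17 1 19
f 17 19 18
f 18 19 20
f 18 20 4
f 19 1 21
f 19 21 20
f 20 21 22
f 20 22 4
f 21 1 23
f 21 23 22
f 22 23 24
f 22 24 4
f 23 1 25
f 23 25 24
f 24 25 26
f 24 26 4
f 25 1 27
f 25 27 26
f 26 27 28
f 26 28 4
f 27 1 29
f 27 29 28
f 28 29 30
f 28 30 4
f 29 1 31
f 29 31 30
f 30 31 32
f 30 32 4
f 31 1 2
f 31 2 32
f 32 2 3
f 32 3 4
f 34 36 33
f 37 34 33
f 33 36 35
f 35 37 33
f 34 40 36
f 38 34 37
f 38 40 34
f 36 40 35
f 39 37 35
f 35 40 39
f 39 38 37
f 40 38 39
f 42 41 45
f 42 45 43
f 43 45 46
f 43 46 44
f 45 41 47
f 45 47 46
f 46 47 48
f 46 48 44
f 47 41 49
f 47 49 48
f 48 49 50
f 48 50 44
f 49 41 51
f 49 51 50
f 50 51 52
f 50 52 44
f 51 41 53
f 51 53 52
f 52 53 54
f 52 54 44
f 53 41 55
f 53 55 54
f 54 55 56
f 54 56 44
f 55 41 57
f 55 57 56
f 56 57 58
f 56 58 44
f 57 41 59
f 57 59 58
f 58 59 60
f 58 60 44
f 59 41 61
f 59 61 60
f 60 61 62
f 60 62 44
f 61 41 63
f 61 63 62
f 62 63 64
f 62 64 44
f 63 41 42
f 63 42 64
f 64 42 43
f 64 43 44
f 66 68 65
f 69 66 65
f 65 68 67
f 67 69 65
f 66 72 68
f 70 66 69
f 70 72 66
f 68 72 67
f 71 69 67
f 67 72 71
f 71 70 69
f 72 70 71
f 73 110 89
f 110 84 113
f 89 113 78
f 110 113 89
f 73 89 85
f 89 78 90
f 85 90 74
f 89 90 85
f 73 85 94
f 85 74 95
f 94 95 80
f 85 95 94
f 73 94 106
f 94 80 109
f 106 109 83
f 94 109 106
f 73 106 110
f 106 83 114
f 110 114 84
f 106 114 110
f 74 90 101
f 90 78 104
f 101 104 82
f 90 104 101
f 78 113 91
f 113 84 112
f 91 112 77
f 113 112 91
f 84 114 111
f 114 83 107
f 111 107 75
f 114 107 111
f 83 109 108
f 109 80 96
f 108 96 79
f 109 96 108
f 80 95 100
f 95 74 97
f 100 97 81
f 95 97 100
f 76 102 88
f 102 82 103
f 88 103 77
f 102 103 88
f 76 88 86
f 88 77 87
f 86 87 75
f 88 87 86
f 76 86 93
f 86 75 92
f 93 92 79
f 86 92 93
f 76 93 98
f 93 79 99
f 98 99 81
f 93 99 98
f 76 98 102
f 98 81 105
f 102 105 82
f 98 105 102
f 77 103 91
f 103 82 104
f 91 104 78
f 103 104 91
f 75 87 111
f 87 77 112
f 111 112 84
f 87 112 111
f 79 92 108
f 92 75 107
f 108 107 83
f 92 107 108
f 81 99 100
f 99 79 96
f 100 96 80
f 99 96 100
f 82 105 101
f 105 81 97
f 101 97 74
f 105 97 101



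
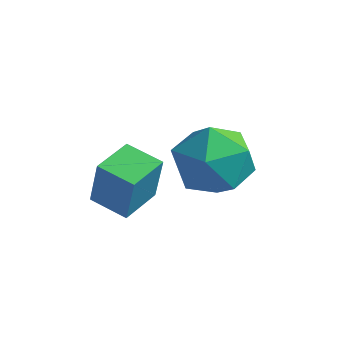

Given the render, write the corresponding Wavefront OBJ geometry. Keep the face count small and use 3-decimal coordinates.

v -0.825 0.645 0.425
v 0.276 1.225 0.553
v 0.104 -0.925 -0.453
v 1.205 -0.345 -0.325
v 0.6 -0.769 0.685
v 0.026 0.201 1.227
v 0.354 0.099 -1.127
v -0.22 1.069 -0.585
v 1.005 0.888 -0.406
v 1.157 0.351 0.714
v -0.777 -0.051 -0.614
v -0.625 -0.588 0.506
v -3.139 -0.861 -2.428
v -2.78 -0.967 -0.852
v -3.199 0.474 -2.324
v -2.839 0.368 -0.748
v -1.961 -0.788 -2.692
v -1.601 -0.894 -1.116
v -2.02 0.547 -2.588
v -1.661 0.441 -1.012
f 1 12 6
f 1 6 2
f 1 2 8
f 1 8 11
f 1 11 12
f 2 6 10
f 6 12 5
f 12 11 3
f 11 8 7
f 8 2 9
f 4 10 5
f 4 5 3
f 4 3 7
f 4 7 9
f 4 9 10
f 5 10 6
f 3 5 12
f 7 3 11
f 9 7 8
f 10 9 2
f 14 16 13
f 17 14 13
f 13 16 15
f 15 17 13
f 14 20 16
f 18 14 17
f 18 20 14
f 16 20 15
f 19 17 15
f 15 20 19
f 19 18 17
f 20 18 19



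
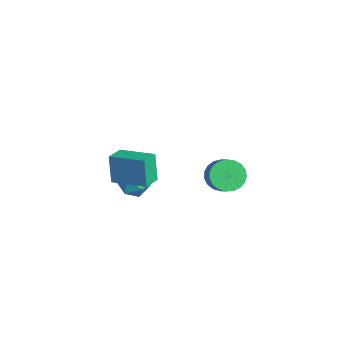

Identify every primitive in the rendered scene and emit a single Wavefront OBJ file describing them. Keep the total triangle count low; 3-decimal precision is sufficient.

v -0.16 3.404 -3.341
v 0.387 3.039 -4.068
v 1.247 2.971 -3.385
v 0.7 3.336 -2.659
v 0.45 3.44 -4.107
v 1.31 3.372 -3.425
v 0.408 3.834 -4.014
v 1.268 3.766 -3.332
v 0.267 4.155 -3.805
v 1.127 4.086 -3.122
v 0.053 4.345 -3.515
v 0.913 4.277 -2.833
v -0.199 4.373 -3.196
v 0.661 4.304 -2.513
v -0.443 4.233 -2.901
v 0.417 4.164 -2.219
v -0.639 3.95 -2.683
v 0.221 3.881 -2.001
v -0.752 3.572 -2.578
v 0.108 3.504 -1.896
v -0.762 3.166 -2.606
v 0.098 3.098 -1.923
v -0.669 2.801 -2.76
v 0.191 2.732 -2.078
v -0.487 2.54 -3.015
v 0.373 2.471 -2.333
v -0.249 2.428 -3.327
v 0.611 2.36 -2.644
v 0.004 2.486 -3.641
v 0.865 2.417 -2.958
v 0.23 2.702 -3.903
v 1.09 2.633 -3.22
v 2.772 -3.091 1.015
v 2.317 -3.021 2.527
v 4.184 -1.858 1.384
v 3.729 -1.789 2.895
v 3.411 -3.891 1.245
v 2.956 -3.822 2.756
v 4.823 -2.659 1.613
v 4.368 -2.589 3.125
v -1.822 -0.347 -3.254
v -0.963 -0.214 -3.601
v -1.617 -1.846 -3.319
v -0.758 -1.713 -3.666
v -0.944 -1.485 -2.778
v -1.071 -0.558 -2.738
v -1.509 -1.502 -4.182
v -1.636 -0.575 -4.142
v -0.77 -0.928 -4.175
v -0.421 -0.918 -3.307
v -2.159 -1.142 -3.613
v -1.81 -1.132 -2.745
f 2 1 5
f 2 5 3
f 3 5 6
f 3 6 4
f 5 1 7
f 5 7 6
f 6 7 8
f 6 8 4
f 7 1 9
f 7 9 8
f 8 9 10
f 8 10 4
f 9 1 11
f 9 11 10
f 10 11 12
f 10 12 4
f 11 1 13
f 11 13 12
f 12 13 14
f 12 14 4
f 13 1 15
f 13 15 14
f 14 15 16
f 14 16 4
f 15 1 17
f 15 17 16
f 16 17 18
f 16 18 4
f 17 1 19
f 17 19 18
f 18 19 20
f 18 20 4
f 19 1 21
f 19 21 20
f 20 21 22
f 20 22 4
f 21 1 23
f 21 23 22
f 22 23 24
f 22 24 4
f 23 1 25
f 23 25 24
f 24 25 26
f 24 26 4
f 25 1 27
f 25 27 26
f 26 27 28
f 26 28 4
f 27 1 29
f 27 29 28
f 28 29 30
f 28 30 4
f 29 1 31
f 29 31 30
f 30 31 32
f 30 32 4
f 31 1 2
f 31 2 32
f 32 2 3
f 32 3 4
f 34 36 33
f 37 34 33
f 33 36 35
f 35 37 33
f 34 40 36
f 38 34 37
f 38 40 34
f 36 40 35
f 39 37 35
f 35 40 39
f 39 38 37
f 40 38 39
f 41 52 46
f 41 46 42
f 41 42 48
f 41 48 51
f 41 51 52
f 42 46 50
f 46 52 45
f 52 51 43
f 51 48 47
f 48 42 49
f 44 50 45
f 44 45 43
f 44 43 47
f 44 47 49
f 44 49 50
f 45 50 46
f 43 45 52
f 47 43 51
f 49 47 48
f 50 49 42



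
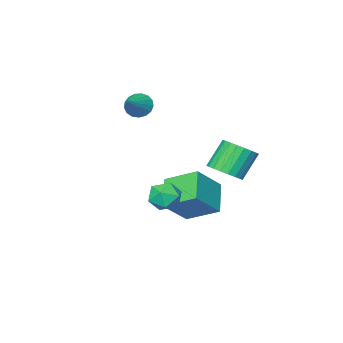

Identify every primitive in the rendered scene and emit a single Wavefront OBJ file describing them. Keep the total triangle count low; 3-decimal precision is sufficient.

v -1.508 -1.674 1.634
v -1.285 -1.35 1.019
v -0.352 -0.966 2.426
v -1.515 -1.124 1.153
v -1.744 -1.024 1.398
v -1.918 -1.073 1.697
v -1.999 -1.26 1.981
v -1.967 -1.541 2.186
v -1.83 -1.853 2.264
v -1.619 -2.123 2.198
v -1.383 -2.291 2.003
v -1.175 -2.317 1.723
v -1.044 -2.196 1.423
v -1.019 -1.955 1.171
v -1.106 -1.65 1.025
v -0.651 2.763 -2.041
v -0.2 3.13 -2.705
v 0.54 2.11 -1.595
v 0.991 2.477 -2.259
v 0.691 2.98 -1.598
v -0.045 3.384 -1.874
v 0.385 1.856 -2.426
v -0.351 2.26 -2.702
v 0.44 2.57 -2.944
v 0.629 3.265 -2.432
v -0.289 1.975 -1.868
v -0.1 2.67 -1.356
v -3.466 -0.441 -4.244
v -2.064 -0.428 -2.933
v -4.288 1.038 -3.379
v -2.885 1.05 -2.068
v -2.515 0.69 -5.272
v -1.112 0.702 -3.961
v -3.336 2.168 -4.407
v -1.934 2.181 -3.096
v -2.534 3.479 -1.102
v -1.956 2.897 -0.71
v -2.927 2.838 0.635
v -3.506 3.421 0.242
v -1.819 3.231 -0.597
v -2.791 3.172 0.748
v -1.807 3.608 -0.571
v -2.778 3.55 0.774
v -1.92 3.963 -0.637
v -2.892 3.905 0.707
v -2.139 4.235 -0.784
v -3.111 4.176 0.561
v -2.427 4.375 -0.985
v -3.398 4.317 0.359
v -2.733 4.361 -1.207
v -3.705 4.302 0.137
v -3.005 4.194 -1.411
v -3.976 4.136 -0.066
v -3.195 3.904 -1.561
v -4.167 3.845 -0.217
v -3.271 3.54 -1.632
v -4.243 3.481 -0.288
v -3.22 3.166 -1.612
v -4.192 3.107 -0.267
v -3.05 2.846 -1.503
v -4.022 2.787 -0.158
v -2.791 2.635 -1.325
v -3.763 2.576 0.02
v -2.487 2.571 -1.108
v -3.459 2.512 0.236
v -2.192 2.663 -0.891
v -3.164 2.604 0.454
f 2 1 4
f 2 4 3
f 4 1 5
f 4 5 3
f 5 1 6
f 5 6 3
f 6 1 7
f 6 7 3
f 7 1 8
f 7 8 3
f 8 1 9
f 8 9 3
f 9 1 10
f 9 10 3
f 10 1 11
f 10 11 3
f 11 1 12
f 11 12 3
f 12 1 13
f 12 13 3
f 13 1 14
f 13 14 3
f 14 1 15
f 14 15 3
f 15 1 2
f 15 2 3
f 16 27 21
f 16 21 17
f 16 17 23
f 16 23 26
f 16 26 27
f 17 21 25
f 21 27 20
f 27 26 18
f 26 23 22
f 23 17 24
f 19 25 20
f 19 20 18
f 19 18 22
f 19 22 24
f 19 24 25
f 20 25 21
f 18 20 27
f 22 18 26
f 24 22 23
f 25 24 17
f 29 31 28
f 32 29 28
f 28 31 30
f 30 32 28
f 29 35 31
f 33 29 32
f 33 35 29
f 31 35 30
f 34 32 30
f 30 35 34
f 34 33 32
f 35 33 34
f 37 36 40
f 37 40 38
f 38 40 41
f 38 41 39
f 40 36 42
f 40 42 41
f 41 42 43
f 41 43 39
f 42 36 44
f 42 44 43
f 43 44 45
f 43 45 39
f 44 36 46
f 44 46 45
f 45 46 47
f 45 47 39
f 46 36 48
f 46 48 47
f 47 48 49
f 47 49 39
f 48 36 50
f 48 50 49
f 49 50 51
f 49 51 39
f 50 36 52
f 50 52 51
f 51 52 53
f 51 53 39
f 52 36 54
f 52 54 53
f 53 54 55
f 53 55 39
f 54 36 56
f 54 56 55
f 55 56 57
f 55 57 39
f 56 36 58
f 56 58 57
f 57 58 59
f 57 59 39
f 58 36 60
f 58 60 59
f 59 60 61
f 59 61 39
f 60 36 62
f 60 62 61
f 61 62 63
f 61 63 39
f 62 36 64
f 62 64 63
f 63 64 65
f 63 65 39
f 64 36 66
f 64 66 65
f 65 66 67
f 65 67 39
f 66 36 37
f 66 37 67
f 67 37 38
f 67 38 39



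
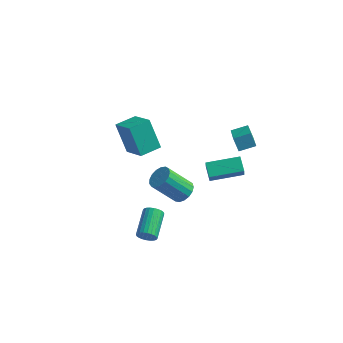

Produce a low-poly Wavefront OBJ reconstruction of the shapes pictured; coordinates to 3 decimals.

v 1.987 2.251 0.576
v 1.527 2.541 1.379
v 1.245 3.944 -0.461
v 0.785 4.234 0.342
v 2.875 2.826 0.878
v 2.415 3.116 1.681
v 2.133 4.519 -0.159
v 1.673 4.809 0.644
v -4.1 -0.369 0.807
v -2.805 -1.327 1.776
v -5.032 0.189 2.605
v -3.736 -0.769 3.573
v -3.304 0.769 0.867
v -2.008 -0.189 1.835
v -4.235 1.327 2.664
v -2.94 0.369 3.633
v -0.154 2.484 -1.984
v -0.029 2.065 -1.14
v 1.667 3.557 -1.721
v 1.792 3.138 -0.878
v 0.388 1.682 -2.462
v 0.513 1.263 -1.619
v 2.209 2.755 -2.2
v 2.334 2.336 -1.356
v -0.815 0.391 -2.746
v -0.418 0.898 -2.239
v -1.707 0.296 -0.627
v -2.105 -0.211 -1.134
v -0.706 1.12 -2.386
v -1.995 0.518 -0.775
v -1.019 1.175 -2.616
v -2.309 0.573 -1.005
v -1.286 1.05 -2.876
v -2.575 0.448 -1.264
v -1.444 0.774 -3.106
v -2.734 0.172 -1.494
v -1.459 0.411 -3.253
v -2.748 -0.191 -1.642
v -1.326 0.043 -3.285
v -2.616 -0.559 -1.673
v -1.076 -0.246 -3.192
v -2.366 -0.847 -1.581
v -0.767 -0.388 -2.998
v -2.056 -0.99 -1.386
v -0.468 -0.352 -2.745
v -1.757 -0.954 -1.134
v -0.249 -0.146 -2.493
v -1.538 -0.748 -0.882
v -0.16 0.183 -2.299
v -1.449 -0.418 -0.687
v -0.221 0.56 -2.207
v -1.51 -0.042 -0.595
v -1.075 -4.857 -2.007
v -0.729 -4.982 -1.496
v -0.979 -3.248 -0.902
v -1.325 -3.123 -1.413
v -0.556 -4.904 -1.652
v -0.807 -3.17 -1.058
v -0.463 -4.818 -1.863
v -0.713 -3.084 -1.269
v -0.462 -4.738 -2.095
v -0.713 -3.004 -1.501
v -0.555 -4.677 -2.314
v -0.806 -2.943 -1.721
v -0.727 -4.643 -2.487
v -0.978 -2.908 -1.893
v -0.952 -4.641 -2.586
v -1.203 -2.907 -1.992
v -1.196 -4.672 -2.597
v -1.446 -2.938 -2.003
v -1.421 -4.732 -2.518
v -1.671 -2.998 -1.924
v -1.593 -4.81 -2.362
v -1.844 -3.076 -1.768
v -1.687 -4.896 -2.151
v -1.937 -3.162 -1.557
v -1.687 -4.976 -1.919
v -1.938 -3.242 -1.325
v -1.594 -5.037 -1.699
v -1.845 -3.303 -1.106
v -1.422 -5.072 -1.527
v -1.673 -3.337 -0.933
v -1.197 -5.073 -1.428
v -1.448 -3.339 -0.834
v -0.954 -5.042 -1.417
v -1.204 -3.308 -0.823
f 2 4 1
f 5 2 1
f 1 4 3
f 3 5 1
f 2 8 4
f 6 2 5
f 6 8 2
f 4 8 3
f 7 5 3
f 3 8 7
f 7 6 5
f 8 6 7
f 10 12 9
f 13 10 9
f 9 12 11
f 11 13 9
f 10 16 12
f 14 10 13
f 14 16 10
f 12 16 11
f 15 13 11
f 11 16 15
f 15 14 13
f 16 14 15
f 18 20 17
f 21 18 17
f 17 20 19
f 19 21 17
f 18 24 20
f 22 18 21
f 22 24 18
f 20 24 19
f 23 21 19
f 19 24 23
f 23 22 21
f 24 22 23
f 26 25 29
f 26 29 27
f 27 29 30
f 27 30 28
f 29 25 31
f 29 31 30
f 30 31 32
f 30 32 28
f 31 25 33
f 31 33 32
f 32 33 34
f 32 34 28
f 33 25 35
f 33 35 34
f 34 35 36
f 34 36 28
f 35 25 37
f 35 37 36
f 36 37 38
f 36 38 28
f 37 25 39
f 37 39 38
f 38 39 40
f 38 40 28
f 39 25 41
f 39 41 40
f 40 41 42
f 40 42 28
f 41 25 43
f 41 43 42
f 42 43 44
f 42 44 28
f 43 25 45
f 43 45 44
f 44 45 46
f 44 46 28
f 45 25 47
f 45 47 46
f 46 47 48
f 46 48 28
f 47 25 49
f 47 49 48
f 48 49 50
f 48 50 28
f 49 25 51
f 49 51 50
f 50 51 52
f 50 52 28
f 51 25 26
f 51 26 52
f 52 26 27
f 52 27 28
f 54 53 57
f 54 57 55
f 55 57 58
f 55 58 56
f 57 53 59
f 57 59 58
f 58 59 60
f 58 60 56
f 59 53 61
f 59 61 60
f 60 61 62
f 60 62 56
f 61 53 63
f 61 63 62
f 62 63 64
f 62 64 56
f 63 53 65
f 63 65 64
f 64 65 66
f 64 66 56
f 65 53 67
f 65 67 66
f 66 67 68
f 66 68 56
f 67 53 69
f 67 69 68
f 68 69 70
f 68 70 56
f 69 53 71
f 69 71 70
f 70 71 72
f 70 72 56
f 71 53 73
f 71 73 72
f 72 73 74
f 72 74 56
f 73 53 75
f 73 75 74
f 74 75 76
f 74 76 56
f 75 53 77
f 75 77 76
f 76 77 78
f 76 78 56
f 77 53 79
f 77 79 78
f 78 79 80
f 78 80 56
f 79 53 81
f 79 81 80
f 80 81 82
f 80 82 56
f 81 53 83
f 81 83 82
f 82 83 84
f 82 84 56
f 83 53 85
f 83 85 84
f 84 85 86
f 84 86 56
f 85 53 54
f 85 54 86
f 86 54 55
f 86 55 56



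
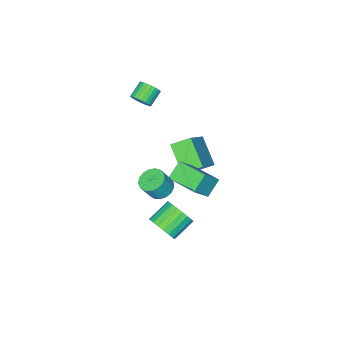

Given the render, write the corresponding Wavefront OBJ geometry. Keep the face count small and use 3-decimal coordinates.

v -3.777 -3.687 -3.799
v -4.616 -2.927 -3.202
v -3.284 -2.182 -5.021
v -4.123 -1.422 -4.424
v -2.257 -3.078 -2.436
v -3.096 -2.318 -1.839
v -1.764 -1.573 -3.658
v -2.603 -0.813 -3.061
v 4.001 3.033 -0.896
v 4.336 2.507 -0.247
v 3.075 2.581 0.465
v 2.739 3.107 -0.184
v 4.425 2.849 -0.124
v 3.164 2.923 0.588
v 4.441 3.223 -0.134
v 3.18 3.296 0.577
v 4.381 3.564 -0.276
v 3.12 3.637 0.435
v 4.255 3.813 -0.526
v 2.994 3.887 0.186
v 4.085 3.928 -0.839
v 2.824 4.001 -0.127
v 3.9 3.887 -1.162
v 2.639 3.961 -0.45
v 3.733 3.699 -1.439
v 2.472 3.773 -0.727
v 3.612 3.396 -1.622
v 2.351 3.47 -0.91
v 3.558 3.03 -1.68
v 2.297 3.104 -0.968
v 3.581 2.665 -1.602
v 2.32 2.738 -0.89
v 3.676 2.363 -1.402
v 2.415 2.437 -0.69
v 3.828 2.178 -1.114
v 2.566 2.251 -0.403
v 4.009 2.14 -0.789
v 2.748 2.213 -0.077
v 4.189 2.256 -0.482
v 2.928 2.33 0.229
v 0.886 -0.425 -2.223
v 1.426 0.109 -2.44
v 1.994 -0.04 -1.394
v 1.454 -0.575 -1.177
v 1.16 0.314 -2.266
v 1.728 0.165 -1.22
v 0.832 0.35 -2.083
v 1.4 0.201 -1.036
v 0.515 0.209 -1.932
v 1.083 0.059 -0.885
v 0.284 -0.078 -1.847
v 0.852 -0.228 -0.801
v 0.191 -0.445 -1.849
v 0.759 -0.594 -0.802
v 0.257 -0.807 -1.936
v 0.825 -0.956 -0.89
v 0.467 -1.081 -2.089
v 1.035 -1.231 -1.043
v 0.773 -1.206 -2.273
v 1.341 -1.355 -1.227
v 1.105 -1.151 -2.446
v 1.673 -1.3 -1.399
v 1.387 -0.93 -2.567
v 1.955 -1.08 -1.521
v 1.554 -0.594 -2.61
v 2.122 -0.743 -1.563
v 1.568 -0.219 -2.564
v 2.136 -0.368 -1.518
v -1.778 -0.683 -2.321
v -0.75 -0.716 -1.161
v -1.876 1.229 -2.181
v -0.848 1.197 -1.021
v -0.852 -0.577 -3.139
v 0.176 -0.609 -1.979
v -0.95 1.336 -2.999
v 0.078 1.303 -1.839
v -0.671 -3.745 2.116
v -0.304 -3.856 2.641
v -1.202 -4.046 3.229
v -1.569 -3.935 2.704
v -0.344 -3.606 2.661
v -1.242 -3.797 3.248
v -0.434 -3.378 2.597
v -1.332 -3.568 3.185
v -0.56 -3.205 2.461
v -1.458 -3.395 3.048
v -0.703 -3.115 2.272
v -1.601 -3.305 2.859
v -0.841 -3.12 2.059
v -1.739 -3.31 2.647
v -0.953 -3.221 1.855
v -1.851 -3.411 2.443
v -1.022 -3.401 1.691
v -1.92 -3.591 2.278
v -1.038 -3.634 1.591
v -1.936 -3.824 2.179
v -0.998 -3.883 1.572
v -1.896 -4.074 2.159
v -0.908 -4.112 1.635
v -1.806 -4.302 2.223
v -0.782 -4.285 1.772
v -1.68 -4.475 2.359
v -0.639 -4.375 1.961
v -1.537 -4.565 2.548
v -0.501 -4.37 2.173
v -1.399 -4.56 2.761
v -0.389 -4.269 2.377
v -1.287 -4.459 2.965
v -0.32 -4.089 2.542
v -1.218 -4.279 3.129
f 2 4 1
f 5 2 1
f 1 4 3
f 3 5 1
f 2 8 4
f 6 2 5
f 6 8 2
f 4 8 3
f 7 5 3
f 3 8 7
f 7 6 5
f 8 6 7
f 10 9 13
f 10 13 11
f 11 13 14
f 11 14 12
f 13 9 15
f 13 15 14
f 14 15 16
f 14 16 12
f 15 9 17
f 15 17 16
f 16 17 18
f 16 18 12
f 17 9 19
f 17 19 18
f 18 19 20
f 18 20 12
f 19 9 21
f 19 21 20
f 20 21 22
f 20 22 12
f 21 9 23
f 21 23 22
f 22 23 24
f 22 24 12
f 23 9 25
f 23 25 24
f 24 25 26
f 24 26 12
f 25 9 27
f 25 27 26
f 26 27 28
f 26 28 12
f 27 9 29
f 27 29 28
f 28 29 30
f 28 30 12
f 29 9 31
f 29 31 30
f 30 31 32
f 30 32 12
f 31 9 33
f 31 33 32
f 32 33 34
f 32 34 12
f 33 9 35
f 33 35 34
f 34 35 36
f 34 36 12
f 35 9 37
f 35 37 36
f 36 37 38
f 36 38 12
f 37 9 39
f 37 39 38
f 38 39 40
f 38 40 12
f 39 9 10
f 39 10 40
f 40 10 11
f 40 11 12
f 42 41 45
f 42 45 43
f 43 45 46
f 43 46 44
f 45 41 47
f 45 47 46
f 46 47 48
f 46 48 44
f 47 41 49
f 47 49 48
f 48 49 50
f 48 50 44
f 49 41 51
f 49 51 50
f 50 51 52
f 50 52 44
f 51 41 53
f 51 53 52
f 52 53 54
f 52 54 44
f 53 41 55
f 53 55 54
f 54 55 56
f 54 56 44
f 55 41 57
f 55 57 56
f 56 57 58
f 56 58 44
f 57 41 59
f 57 59 58
f 58 59 60
f 58 60 44
f 59 41 61
f 59 61 60
f 60 61 62
f 60 62 44
f 61 41 63
f 61 63 62
f 62 63 64
f 62 64 44
f 63 41 65
f 63 65 64
f 64 65 66
f 64 66 44
f 65 41 67
f 65 67 66
f 66 67 68
f 66 68 44
f 67 41 42
f 67 42 68
f 68 42 43
f 68 43 44
f 70 72 69
f 73 70 69
f 69 72 71
f 71 73 69
f 70 76 72
f 74 70 73
f 74 76 70
f 72 76 71
f 75 73 71
f 71 76 75
f 75 74 73
f 76 74 75
f 78 77 81
f 78 81 79
f 79 81 82
f 79 82 80
f 81 77 83
f 81 83 82
f 82 83 84
f 82 84 80
f 83 77 85
f 83 85 84
f 84 85 86
f 84 86 80
f 85 77 87
f 85 87 86
f 86 87 88
f 86 88 80
f 87 77 89
f 87 89 88
f 88 89 90
f 88 90 80
f 89 77 91
f 89 91 90
f 90 91 92
f 90 92 80
f 91 77 93
f 91 93 92
f 92 93 94
f 92 94 80
f 93 77 95
f 93 95 94
f 94 95 96
f 94 96 80
f 95 77 97
f 95 97 96
f 96 97 98
f 96 98 80
f 97 77 99
f 97 99 98
f 98 99 100
f 98 100 80
f 99 77 101
f 99 101 100
f 100 101 102
f 100 102 80
f 101 77 103
f 101 103 102
f 102 103 104
f 102 104 80
f 103 77 105
f 103 105 104
f 104 105 106
f 104 106 80
f 105 77 107
f 105 107 106
f 106 107 108
f 106 108 80
f 107 77 109
f 107 109 108
f 108 109 110
f 108 110 80
f 109 77 78
f 109 78 110
f 110 78 79
f 110 79 80



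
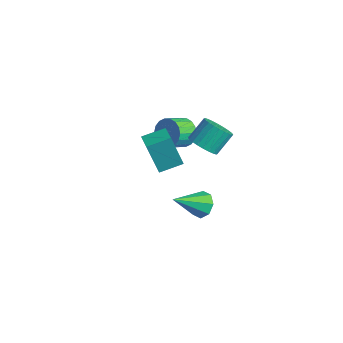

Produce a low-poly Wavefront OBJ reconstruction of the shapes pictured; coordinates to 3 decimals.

v 0.148 -3.49 2.36
v -0.283 -3.964 4.339
v 0.511 -2.256 2.735
v 0.081 -2.73 4.714
v 1.219 -3.85 2.506
v 0.789 -4.324 4.485
v 1.583 -2.616 2.881
v 1.152 -3.09 4.86
v -1.779 -0.422 1.845
v -1.498 -0.804 1.057
v -1.359 -1.92 1.647
v -1.641 -1.538 2.435
v -1.148 -0.672 1.224
v -1.009 -1.788 1.814
v -0.923 -0.49 1.515
v -0.785 -1.606 2.105
v -0.868 -0.295 1.87
v -0.73 -1.412 2.46
v -0.994 -0.126 2.221
v -0.855 -1.242 2.811
v -1.275 -0.014 2.497
v -1.136 -1.13 3.087
v -1.656 0.016 2.645
v -1.517 -1.1 3.235
v -2.061 -0.04 2.633
v -1.922 -1.156 3.223
v -2.411 -0.172 2.466
v -2.272 -1.288 3.056
v -2.635 -0.354 2.175
v -2.497 -1.47 2.765
v -2.69 -0.548 1.82
v -2.552 -1.665 2.41
v -2.565 -0.718 1.469
v -2.426 -1.834 2.059
v -2.284 -0.83 1.193
v -2.145 -1.946 1.783
v -1.903 -0.86 1.045
v -1.764 -1.976 1.635
v -0.161 -0.29 -3.21
v 0.7 -0.406 -3.264
v -0.319 -2.05 -1.95
v 0.526 -0.022 -2.749
v -0.05 0.206 -2.504
v -0.691 0.142 -2.672
v -1.021 -0.174 -3.156
v -0.848 -0.559 -3.671
v -0.272 -0.786 -3.916
v 0.369 -0.723 -3.747
v 0.489 -0.724 2.567
v 0.848 -1.292 3.18
v 0.75 -0.244 4.207
v 0.391 0.324 3.593
v 1.14 -1.137 3.05
v 1.042 -0.089 4.077
v 1.333 -0.919 2.846
v 1.234 0.128 3.873
v 1.397 -0.671 2.6
v 1.299 0.376 3.627
v 1.323 -0.432 2.349
v 1.225 0.616 3.376
v 1.122 -0.236 2.131
v 1.024 0.811 3.157
v 0.825 -0.115 1.979
v 0.726 0.932 3.006
v 0.477 -0.087 1.916
v 0.378 0.96 2.943
v 0.13 -0.156 1.953
v 0.032 0.892 2.98
v -0.162 -0.311 2.083
v -0.26 0.737 3.11
v -0.354 -0.528 2.287
v -0.453 0.519 3.314
v -0.419 -0.776 2.533
v -0.517 0.271 3.56
v -0.345 -1.016 2.784
v -0.443 0.032 3.811
v -0.144 -1.211 3.003
v -0.242 -0.164 4.029
v 0.154 -1.332 3.154
v 0.055 -0.285 4.181
v 0.502 -1.36 3.217
v 0.403 -0.313 4.244
f 2 4 1
f 5 2 1
f 1 4 3
f 3 5 1
f 2 8 4
f 6 2 5
f 6 8 2
f 4 8 3
f 7 5 3
f 3 8 7
f 7 6 5
f 8 6 7
f 10 9 13
f 10 13 11
f 11 13 14
f 11 14 12
f 13 9 15
f 13 15 14
f 14 15 16
f 14 16 12
f 15 9 17
f 15 17 16
f 16 17 18
f 16 18 12
f 17 9 19
f 17 19 18
f 18 19 20
f 18 20 12
f 19 9 21
f 19 21 20
f 20 21 22
f 20 22 12
f 21 9 23
f 21 23 22
f 22 23 24
f 22 24 12
f 23 9 25
f 23 25 24
f 24 25 26
f 24 26 12
f 25 9 27
f 25 27 26
f 26 27 28
f 26 28 12
f 27 9 29
f 27 29 28
f 28 29 30
f 28 30 12
f 29 9 31
f 29 31 30
f 30 31 32
f 30 32 12
f 31 9 33
f 31 33 32
f 32 33 34
f 32 34 12
f 33 9 35
f 33 35 34
f 34 35 36
f 34 36 12
f 35 9 37
f 35 37 36
f 36 37 38
f 36 38 12
f 37 9 10
f 37 10 38
f 38 10 11
f 38 11 12
f 40 39 42
f 40 42 41
f 42 39 43
f 42 43 41
f 43 39 44
f 43 44 41
f 44 39 45
f 44 45 41
f 45 39 46
f 45 46 41
f 46 39 47
f 46 47 41
f 47 39 48
f 47 48 41
f 48 39 40
f 48 40 41
f 50 49 53
f 50 53 51
f 51 53 54
f 51 54 52
f 53 49 55
f 53 55 54
f 54 55 56
f 54 56 52
f 55 49 57
f 55 57 56
f 56 57 58
f 56 58 52
f 57 49 59
f 57 59 58
f 58 59 60
f 58 60 52
f 59 49 61
f 59 61 60
f 60 61 62
f 60 62 52
f 61 49 63
f 61 63 62
f 62 63 64
f 62 64 52
f 63 49 65
f 63 65 64
f 64 65 66
f 64 66 52
f 65 49 67
f 65 67 66
f 66 67 68
f 66 68 52
f 67 49 69
f 67 69 68
f 68 69 70
f 68 70 52
f 69 49 71
f 69 71 70
f 70 71 72
f 70 72 52
f 71 49 73
f 71 73 72
f 72 73 74
f 72 74 52
f 73 49 75
f 73 75 74
f 74 75 76
f 74 76 52
f 75 49 77
f 75 77 76
f 76 77 78
f 76 78 52
f 77 49 79
f 77 79 78
f 78 79 80
f 78 80 52
f 79 49 81
f 79 81 80
f 80 81 82
f 80 82 52
f 81 49 50
f 81 50 82
f 82 50 51
f 82 51 52



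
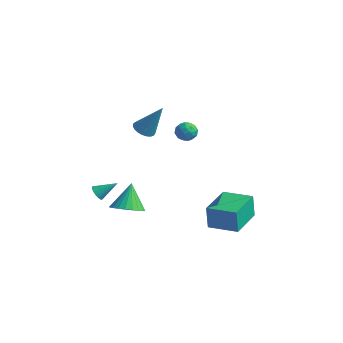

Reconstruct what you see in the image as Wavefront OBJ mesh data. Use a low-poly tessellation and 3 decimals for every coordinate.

v -2.48 -1.394 -4.14
v -1.539 -1.123 -3.997
v -2.94 -0.566 -2.68
v -1.671 -0.827 -4.206
v -1.927 -0.617 -4.406
v -2.267 -0.526 -4.565
v -2.639 -0.566 -4.659
v -2.987 -0.733 -4.675
v -3.258 -1 -4.608
v -3.411 -1.327 -4.471
v -3.422 -1.665 -4.283
v -3.289 -1.961 -4.073
v -3.033 -2.171 -3.874
v -2.693 -2.262 -3.715
v -2.321 -2.222 -3.62
v -1.973 -2.055 -3.605
v -1.702 -1.788 -3.671
v -1.549 -1.461 -3.809
v 2.097 0.036 -4.141
v 1.965 0.032 -2.697
v 1.442 2.125 -4.196
v 1.31 2.122 -2.752
v 3.75 0.558 -3.988
v 3.618 0.555 -2.544
v 3.095 2.648 -4.043
v 2.963 2.644 -2.599
v -1.511 -1.029 2.436
v -0.91 -1.169 2.173
v -0.629 -0.531 4.184
v -0.939 -0.899 2.111
v -1.067 -0.651 2.105
v -1.272 -0.469 2.156
v -1.517 -0.384 2.256
v -1.762 -0.41 2.386
v -1.963 -0.543 2.526
v -2.086 -0.76 2.65
v -2.109 -1.024 2.736
v -2.029 -1.289 2.771
v -1.86 -1.508 2.748
v -1.629 -1.645 2.671
v -1.379 -1.675 2.554
v -1.151 -1.594 2.415
v -0.985 -1.415 2.281
v -2.082 2.267 0.874
v -1.738 2.494 0.342
v -1.162 1.866 1.298
v -0.818 2.093 0.766
v -1.079 2.528 1.208
v -1.647 2.776 0.946
v -1.253 1.584 0.694
v -1.821 1.832 0.432
v -1.226 2.072 0.231
v -1.118 2.655 0.549
v -1.782 1.705 1.091
v -1.674 2.288 1.409
v -1.99 2.416 0.571
v -0.91 1.944 1.069
v -1.063 2.2 1.329
v -0.86 2.333 1.016
v -1.937 2.582 0.926
v -1.735 2.715 0.613
v -1.347 2.735 1.122
v -1.165 1.645 1.027
v -0.963 1.778 0.714
v -2.04 2.027 0.624
v -1.837 2.16 0.311
v -1.553 1.625 0.518
v -1.487 2.301 0.193
v -0.947 2.065 0.442
v -1.202 1.766 0.399
v -1.536 1.912 0.245
v -1.424 2.644 0.379
v -0.883 2.408 0.629
v -1.036 2.664 0.889
v -1.37 2.809 0.735
v -1.123 2.395 0.314
v -2.017 1.952 1.011
v -1.476 1.716 1.261
v -1.53 1.551 0.905
v -1.864 1.696 0.751
v -1.953 2.295 1.198
v -1.413 2.059 1.447
v -1.364 2.448 1.395
v -1.698 2.594 1.241
v -1.777 1.965 1.326
v -3.33 -2.79 -2.553
v -3.187 -2.549 -2.979
v -2.61 -1.97 -1.847
v -3.362 -2.442 -2.924
v -3.532 -2.396 -2.806
v -3.666 -2.417 -2.643
v -3.743 -2.503 -2.465
v -3.748 -2.639 -2.302
v -3.681 -2.801 -2.183
v -3.553 -2.961 -2.127
v -3.387 -3.091 -2.145
v -3.211 -3.17 -2.234
v -3.056 -3.182 -2.378
v -2.948 -3.127 -2.552
v -2.906 -3.014 -2.726
v -2.938 -2.862 -2.87
v -3.037 -2.697 -2.96
f 2 1 4
f 2 4 3
f 4 1 5
f 4 5 3
f 5 1 6
f 5 6 3
f 6 1 7
f 6 7 3
f 7 1 8
f 7 8 3
f 8 1 9
f 8 9 3
f 9 1 10
f 9 10 3
f 10 1 11
f 10 11 3
f 11 1 12
f 11 12 3
f 12 1 13
f 12 13 3
f 13 1 14
f 13 14 3
f 14 1 15
f 14 15 3
f 15 1 16
f 15 16 3
f 16 1 17
f 16 17 3
f 17 1 18
f 17 18 3
f 18 1 2
f 18 2 3
f 20 22 19
f 23 20 19
f 19 22 21
f 21 23 19
f 20 26 22
f 24 20 23
f 24 26 20
f 22 26 21
f 25 23 21
f 21 26 25
f 25 24 23
f 26 24 25
f 28 27 30
f 28 30 29
f 30 27 31
f 30 31 29
f 31 27 32
f 31 32 29
f 32 27 33
f 32 33 29
f 33 27 34
f 33 34 29
f 34 27 35
f 34 35 29
f 35 27 36
f 35 36 29
f 36 27 37
f 36 37 29
f 37 27 38
f 37 38 29
f 38 27 39
f 38 39 29
f 39 27 40
f 39 40 29
f 40 27 41
f 40 41 29
f 41 27 42
f 41 42 29
f 42 27 43
f 42 43 29
f 43 27 28
f 43 28 29
f 44 81 60
f 81 55 84
f 60 84 49
f 81 84 60
f 44 60 56
f 60 49 61
f 56 61 45
f 60 61 56
f 44 56 65
f 56 45 66
f 65 66 51
f 56 66 65
f 44 65 77
f 65 51 80
f 77 80 54
f 65 80 77
f 44 77 81
f 77 54 85
f 81 85 55
f 77 85 81
f 45 61 72
f 61 49 75
f 72 75 53
f 61 75 72
f 49 84 62
f 84 55 83
f 62 83 48
f 84 83 62
f 55 85 82
f 85 54 78
f 82 78 46
f 85 78 82
f 54 80 79
f 80 51 67
f 79 67 50
f 80 67 79
f 51 66 71
f 66 45 68
f 71 68 52
f 66 68 71
f 47 73 59
f 73 53 74
f 59 74 48
f 73 74 59
f 47 59 57
f 59 48 58
f 57 58 46
f 59 58 57
f 47 57 64
f 57 46 63
f 64 63 50
f 57 63 64
f 47 64 69
f 64 50 70
f 69 70 52
f 64 70 69
f 47 69 73
f 69 52 76
f 73 76 53
f 69 76 73
f 48 74 62
f 74 53 75
f 62 75 49
f 74 75 62
f 46 58 82
f 58 48 83
f 82 83 55
f 58 83 82
f 50 63 79
f 63 46 78
f 79 78 54
f 63 78 79
f 52 70 71
f 70 50 67
f 71 67 51
f 70 67 71
f 53 76 72
f 76 52 68
f 72 68 45
f 76 68 72
f 87 86 89
f 87 89 88
f 89 86 90
f 89 90 88
f 90 86 91
f 90 91 88
f 91 86 92
f 91 92 88
f 92 86 93
f 92 93 88
f 93 86 94
f 93 94 88
f 94 86 95
f 94 95 88
f 95 86 96
f 95 96 88
f 96 86 97
f 96 97 88
f 97 86 98
f 97 98 88
f 98 86 99
f 98 99 88
f 99 86 100
f 99 100 88
f 100 86 101
f 100 101 88
f 101 86 102
f 101 102 88
f 102 86 87
f 102 87 88



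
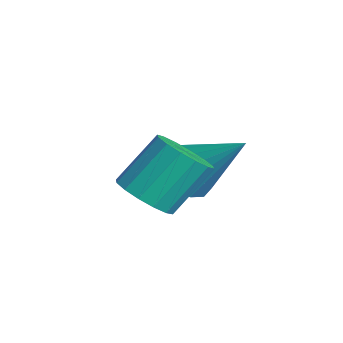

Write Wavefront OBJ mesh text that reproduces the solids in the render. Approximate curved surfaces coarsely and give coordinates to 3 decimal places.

v -1.148 -0.876 -0.929
v -0.479 -1.037 -1.336
v -0.132 0.116 0.349
v -0.641 -0.653 -1.506
v -0.964 -0.339 -1.492
v -1.346 -0.195 -1.3
v -1.665 -0.268 -0.99
v -1.82 -0.533 -0.66
v -1.761 -0.908 -0.416
v -1.509 -1.272 -0.334
v -1.141 -1.51 -0.442
v -0.776 -1.547 -0.703
v -0.529 -1.371 -1.037
v 1.043 -2.663 -0.024
v 1.74 -2.442 -0.139
v 1.613 -1.476 0.949
v 0.917 -1.697 1.064
v 1.527 -2.217 -0.363
v 1.4 -1.251 0.724
v 1.184 -2.112 -0.497
v 1.057 -1.146 0.59
v 0.803 -2.154 -0.504
v 0.676 -1.188 0.583
v 0.487 -2.333 -0.382
v 0.36 -1.367 0.705
v 0.32 -2.6 -0.164
v 0.193 -1.634 0.923
v 0.347 -2.884 0.091
v 0.22 -1.918 1.179
v 0.56 -3.109 0.316
v 0.433 -2.143 1.403
v 0.903 -3.214 0.45
v 0.776 -2.248 1.537
v 1.284 -3.172 0.457
v 1.157 -2.206 1.544
v 1.6 -2.993 0.335
v 1.473 -2.027 1.422
v 1.767 -2.726 0.117
v 1.64 -1.76 1.204
f 2 1 4
f 2 4 3
f 4 1 5
f 4 5 3
f 5 1 6
f 5 6 3
f 6 1 7
f 6 7 3
f 7 1 8
f 7 8 3
f 8 1 9
f 8 9 3
f 9 1 10
f 9 10 3
f 10 1 11
f 10 11 3
f 11 1 12
f 11 12 3
f 12 1 13
f 12 13 3
f 13 1 2
f 13 2 3
f 15 14 18
f 15 18 16
f 16 18 19
f 16 19 17
f 18 14 20
f 18 20 19
f 19 20 21
f 19 21 17
f 20 14 22
f 20 22 21
f 21 22 23
f 21 23 17
f 22 14 24
f 22 24 23
f 23 24 25
f 23 25 17
f 24 14 26
f 24 26 25
f 25 26 27
f 25 27 17
f 26 14 28
f 26 28 27
f 27 28 29
f 27 29 17
f 28 14 30
f 28 30 29
f 29 30 31
f 29 31 17
f 30 14 32
f 30 32 31
f 31 32 33
f 31 33 17
f 32 14 34
f 32 34 33
f 33 34 35
f 33 35 17
f 34 14 36
f 34 36 35
f 35 36 37
f 35 37 17
f 36 14 38
f 36 38 37
f 37 38 39
f 37 39 17
f 38 14 15
f 38 15 39
f 39 15 16
f 39 16 17



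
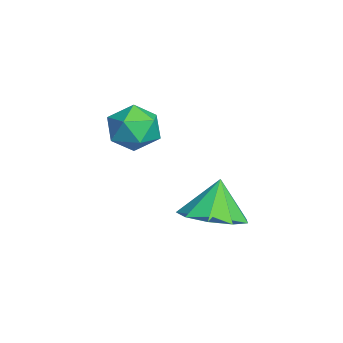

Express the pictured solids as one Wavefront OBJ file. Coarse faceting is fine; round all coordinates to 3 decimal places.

v -0.861 -1.143 -3.395
v 0.078 -1.345 -2.997
v -1.339 -0.897 -2.145
v 0.024 -0.653 -3.153
v -0.445 -0.19 -3.423
v -1.108 -0.173 -3.68
v -1.656 -0.61 -3.803
v -1.832 -1.296 -3.735
v -1.554 -1.91 -3.508
v -0.952 -2.165 -3.228
v -0.308 -1.942 -3.026
v -3.466 -2.658 -0.897
v -3.02 -3.084 -1.573
v -4.7 -3.396 -1.247
v -4.254 -3.822 -1.923
v -4.05 -4.009 -1.05
v -3.288 -3.552 -0.834
v -4.432 -2.928 -1.986
v -3.67 -2.471 -1.77
v -3.617 -3.251 -2.245
v -3.381 -3.919 -1.667
v -4.339 -2.561 -1.153
v -4.103 -3.229 -0.575
f 2 1 4
f 2 4 3
f 4 1 5
f 4 5 3
f 5 1 6
f 5 6 3
f 6 1 7
f 6 7 3
f 7 1 8
f 7 8 3
f 8 1 9
f 8 9 3
f 9 1 10
f 9 10 3
f 10 1 11
f 10 11 3
f 11 1 2
f 11 2 3
f 12 23 17
f 12 17 13
f 12 13 19
f 12 19 22
f 12 22 23
f 13 17 21
f 17 23 16
f 23 22 14
f 22 19 18
f 19 13 20
f 15 21 16
f 15 16 14
f 15 14 18
f 15 18 20
f 15 20 21
f 16 21 17
f 14 16 23
f 18 14 22
f 20 18 19
f 21 20 13

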